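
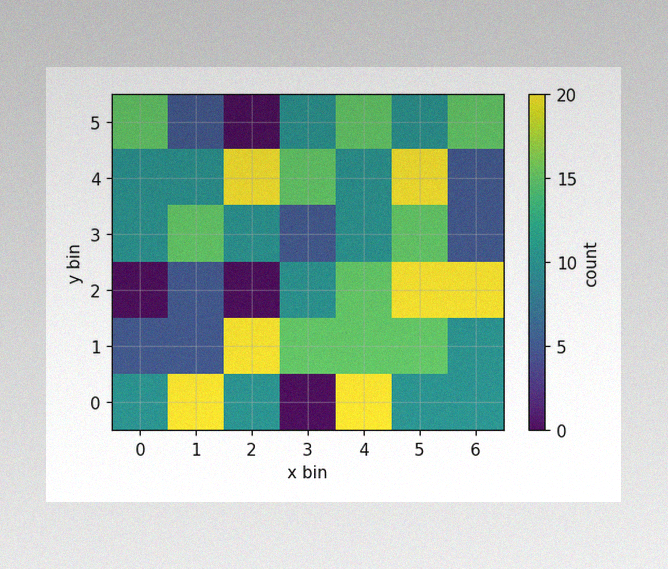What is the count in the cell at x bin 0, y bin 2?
0

The image has some photo noise and uneven lighting. Matching the cell (0, 2) against the colorbar gives 0.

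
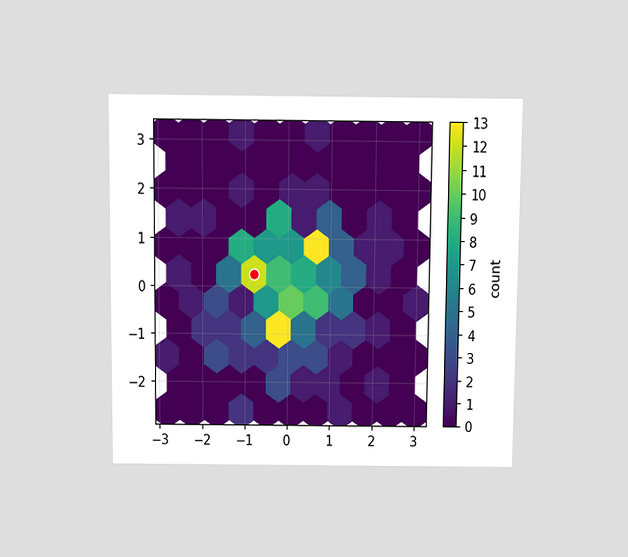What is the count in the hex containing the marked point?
12

The chart is viewed slightly from above. The marked hex reads 12 on the colorbar.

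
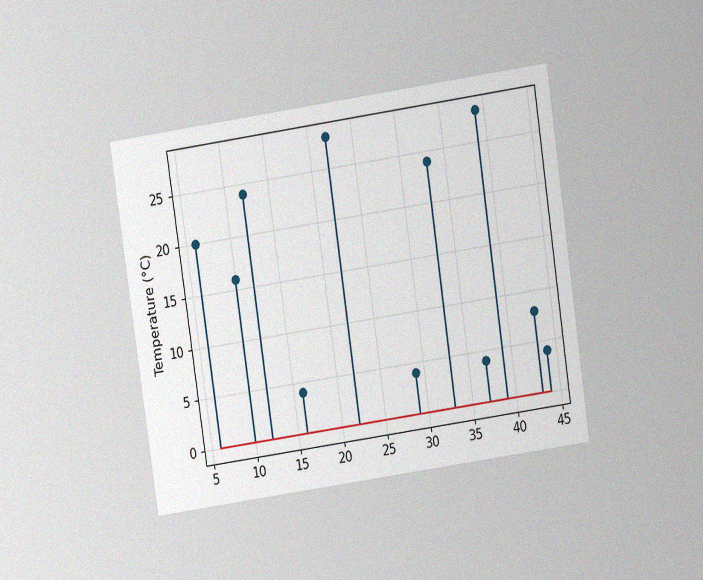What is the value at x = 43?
The chart is tilted about 8° counter-clockwise and viewed slightly from above, with some photo noise. The stem at x=43 reaches 8°C.

8°C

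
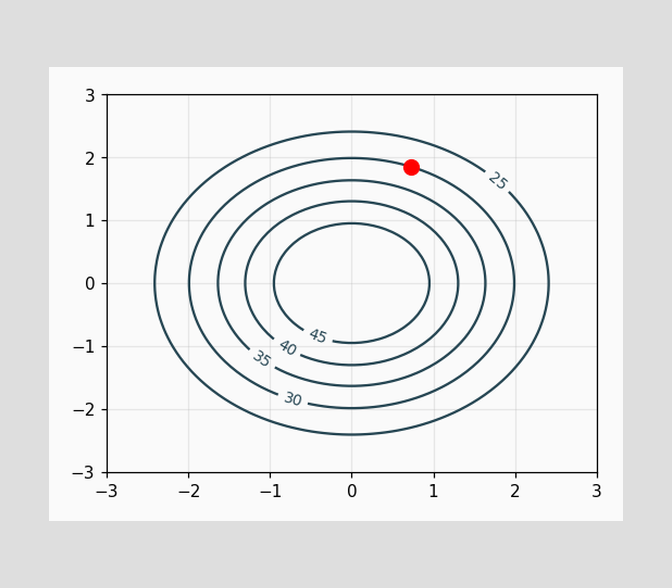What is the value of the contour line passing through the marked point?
The marked point sits on the contour labelled 30.

30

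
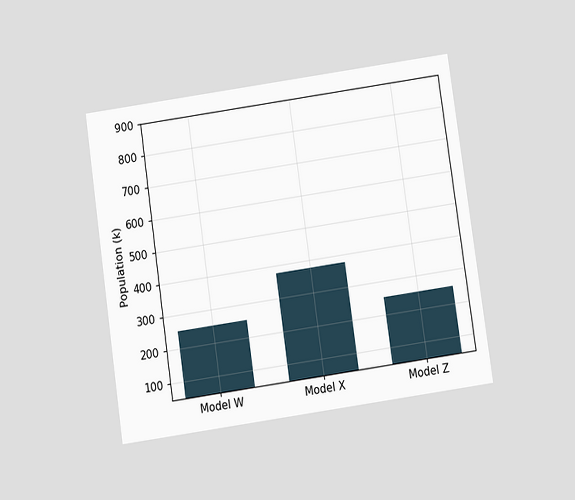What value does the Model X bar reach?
The chart is tilted about 8° counter-clockwise and viewed slightly from below. Reading along the chart's y-axis, the Model X bar reaches 378k.

378k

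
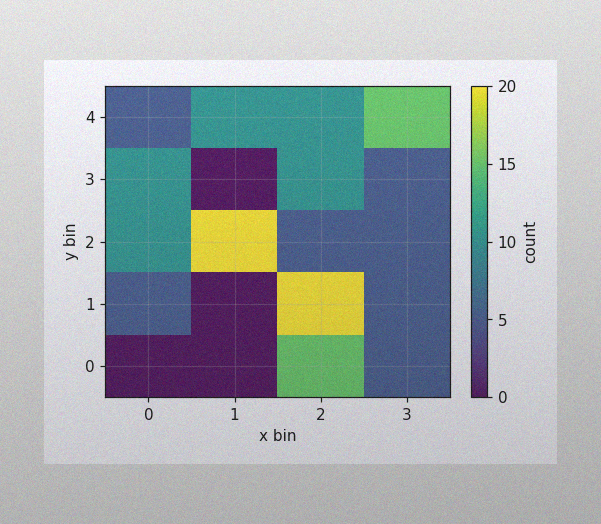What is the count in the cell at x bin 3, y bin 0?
5

The image has some photo noise and uneven lighting. Matching the cell (3, 0) against the colorbar gives 5.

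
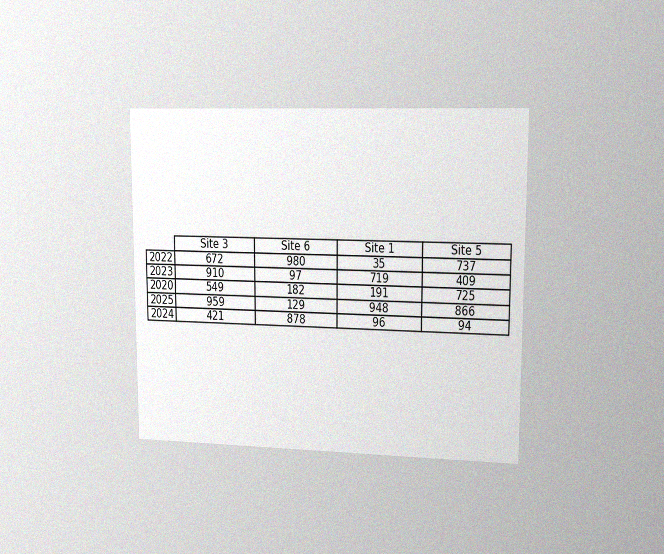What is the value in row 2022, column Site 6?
980

The chart is viewed slightly from the right, with some photo noise. The (2022, Site 6) cell reads 980.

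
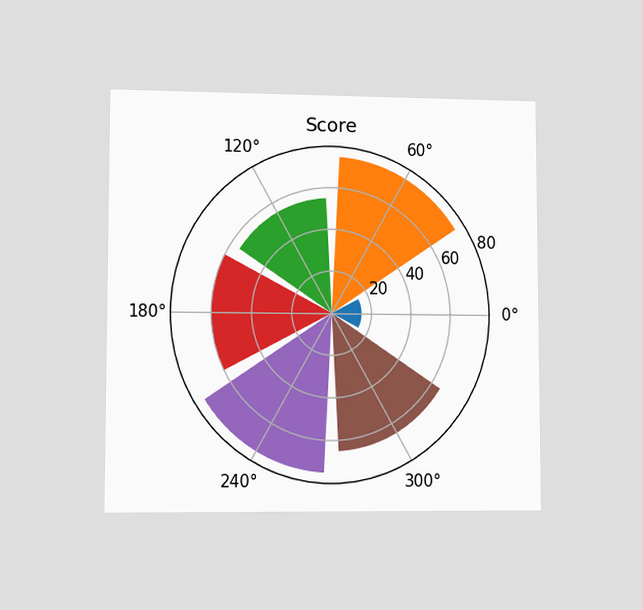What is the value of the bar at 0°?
The chart is viewed at a slight angle. The bar at 0° reaches 15 on the radial axis.

15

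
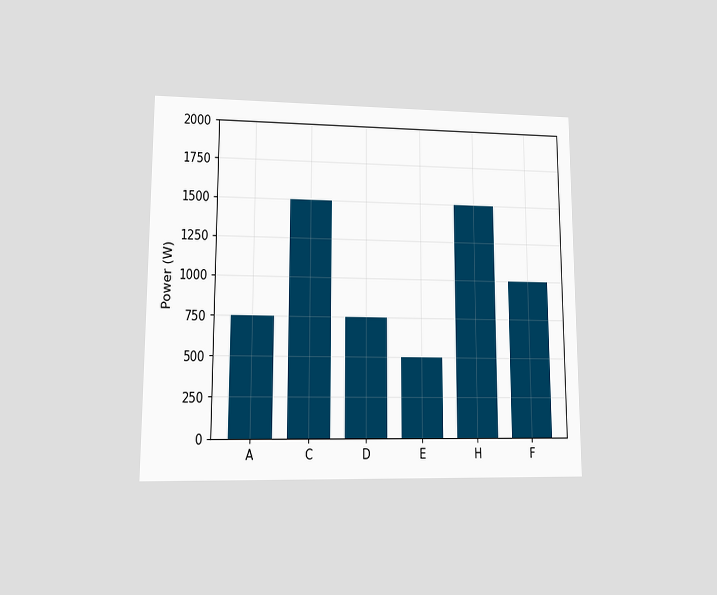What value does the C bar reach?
1500W

The chart is viewed at a slight angle. Reading along the chart's y-axis, the C bar reaches 1500W.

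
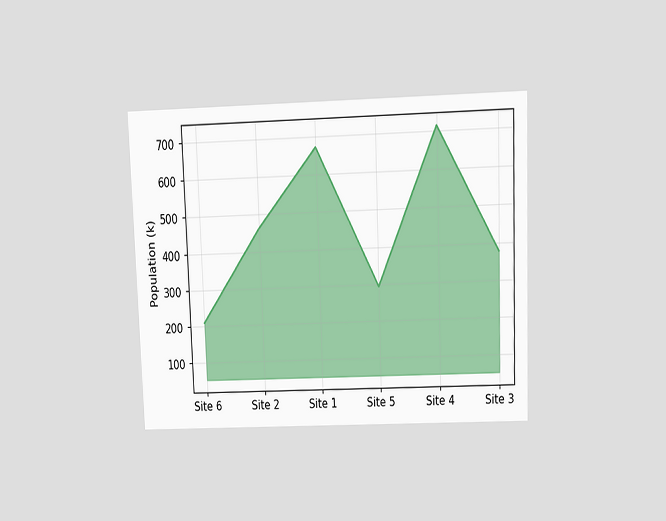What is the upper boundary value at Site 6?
The chart is tilted about 2° counter-clockwise and viewed at a slight angle. At Site 6 the upper boundary is at 210k.

210k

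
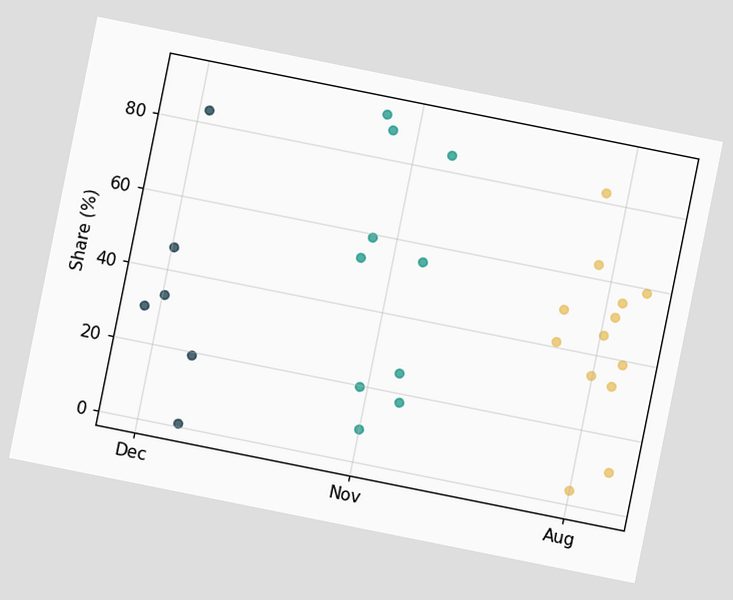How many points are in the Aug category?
The chart is tilted about 11° clockwise. Counting the markers in the Aug column gives 13.

13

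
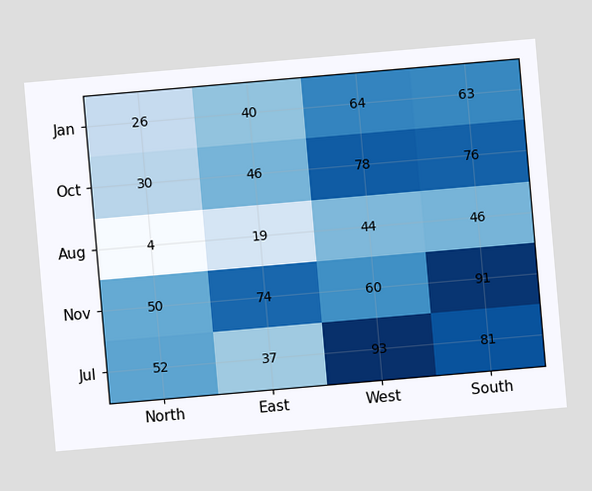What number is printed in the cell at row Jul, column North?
The chart is tilted about 5° counter-clockwise. The (Jul, North) cell reads 52.

52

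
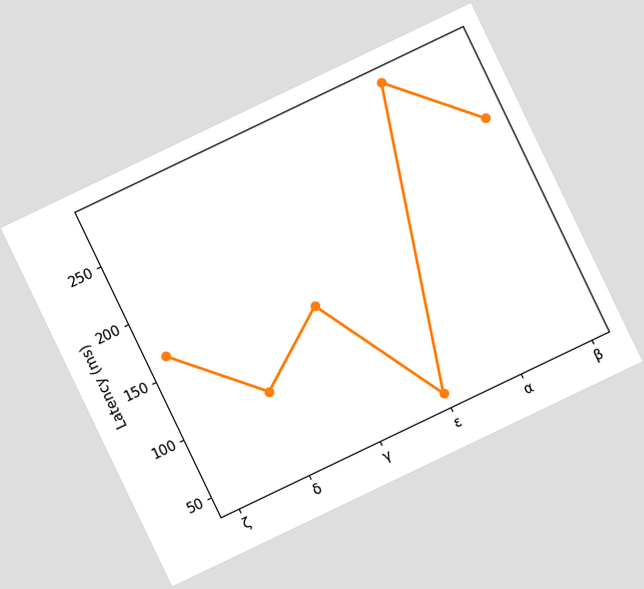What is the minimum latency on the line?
The chart is tilted about 26° counter-clockwise. The lowest point is at ε, and reading across to the y-axis gives 45ms.

45ms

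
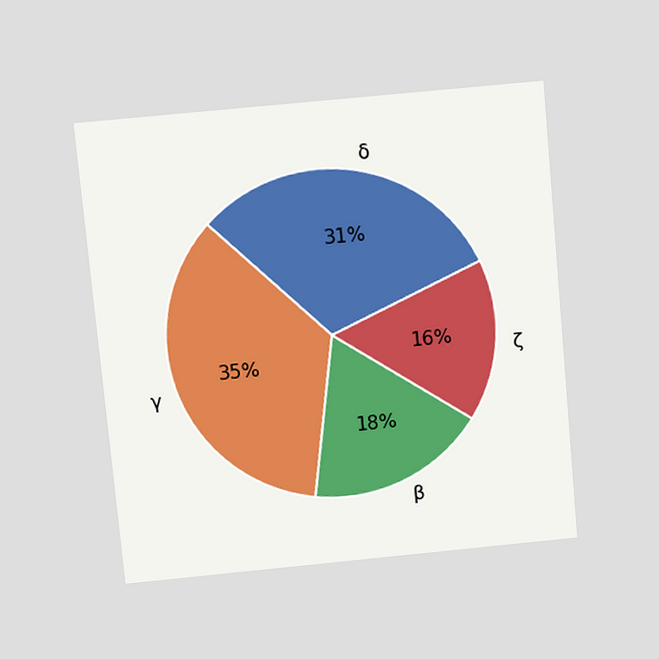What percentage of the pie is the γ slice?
35%

The chart is tilted about 5° counter-clockwise and viewed slightly from above. The γ slice takes up 35% of the pie.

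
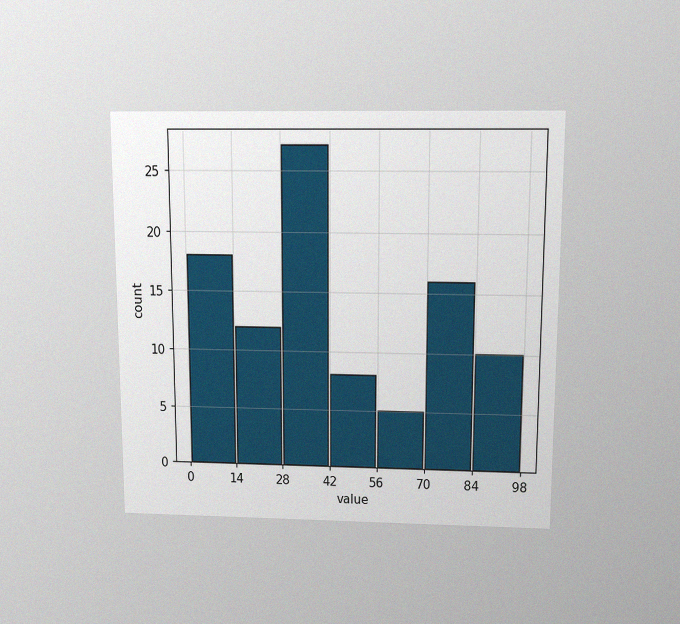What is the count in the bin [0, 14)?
18

The chart is viewed slightly from above, with some photo noise. The [0, 14) bin has height 18.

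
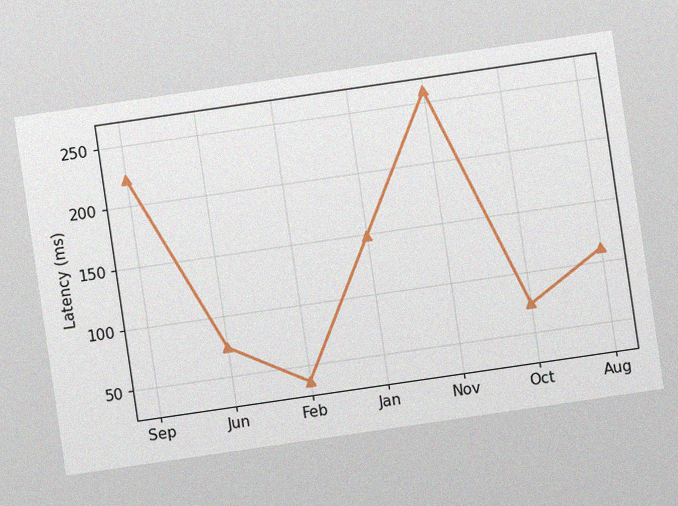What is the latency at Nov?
The chart is tilted about 8° counter-clockwise, with some photo noise. At Nov, the line is at 259ms.

259ms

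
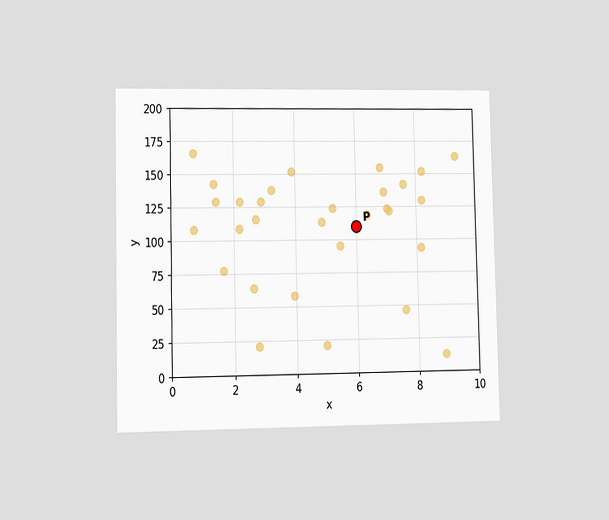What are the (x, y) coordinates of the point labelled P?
The chart is viewed slightly from the left. Following the gridlines from P to each axis, P sits at (6, 110).

(6, 110)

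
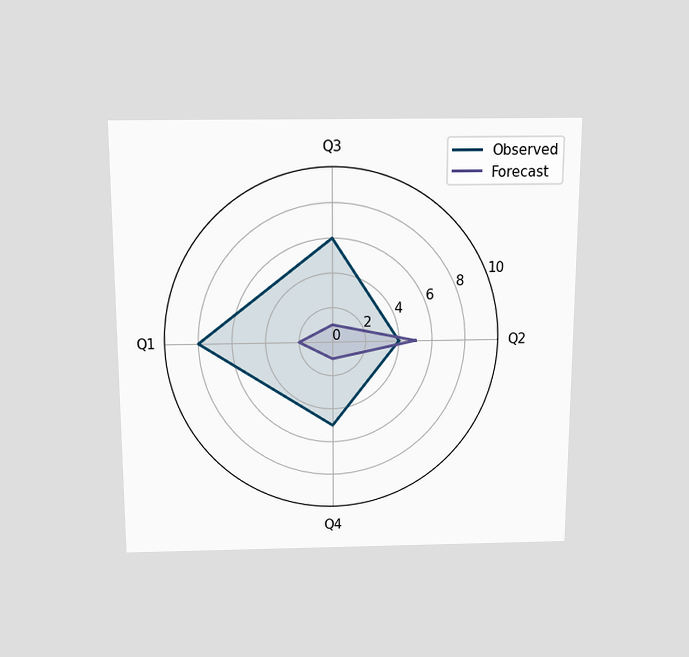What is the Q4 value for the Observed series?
The chart is viewed slightly from above. On the Q4 axis, Observed reaches 5.

5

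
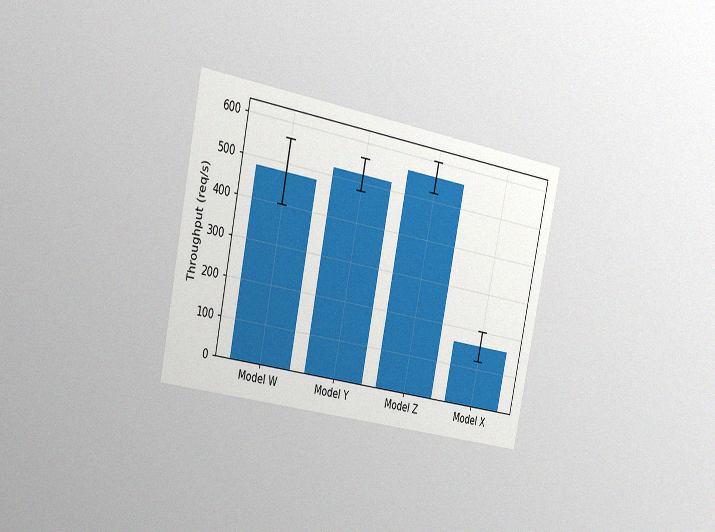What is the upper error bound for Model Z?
The chart is tilted about 12° clockwise and viewed slightly from the left, with some photo noise. The Model Z bar's upper whisker reaches 600req/s.

600req/s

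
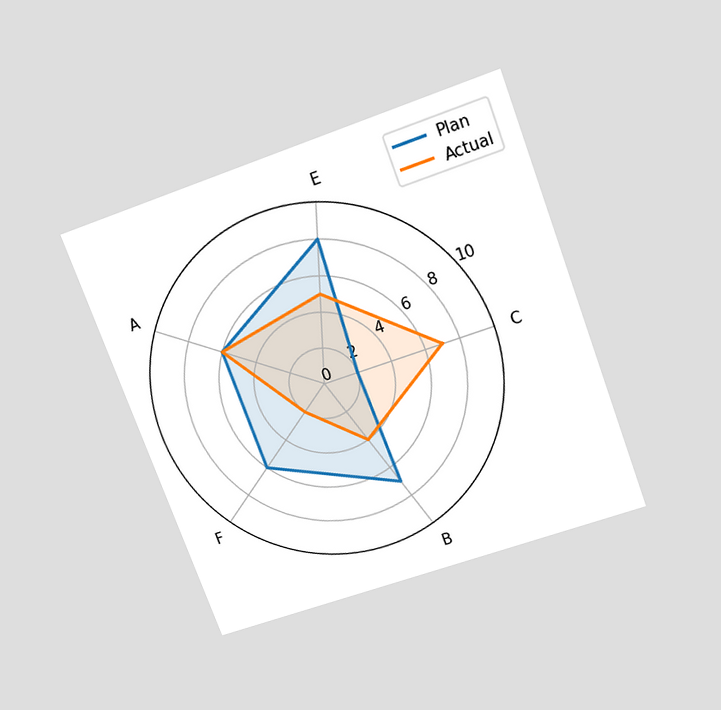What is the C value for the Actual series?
The chart is tilted about 20° counter-clockwise and viewed slightly from above. On the C axis, Actual reaches 7.

7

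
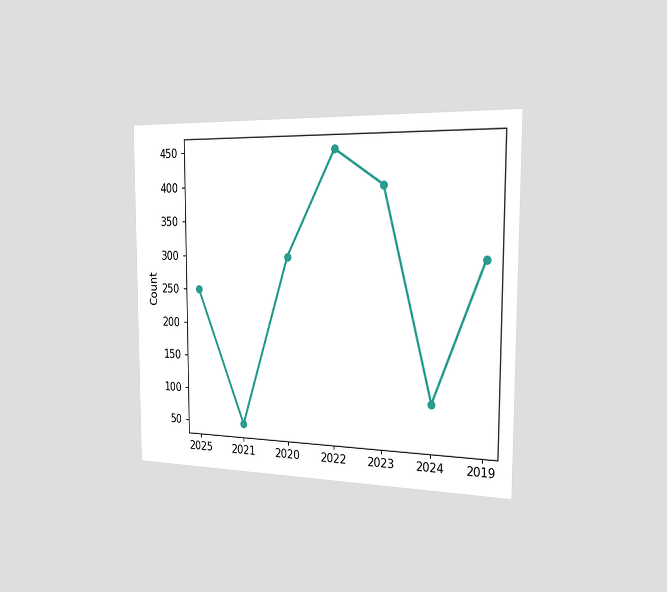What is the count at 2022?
The chart is viewed slightly from the right. At 2022, the line is at 450.

450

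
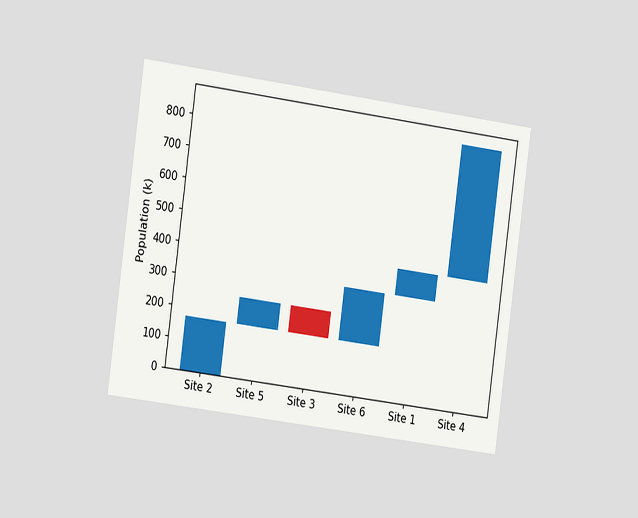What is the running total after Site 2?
The chart is tilted about 8° clockwise and viewed slightly from the left. After Site 2 the running total reaches 170k.

170k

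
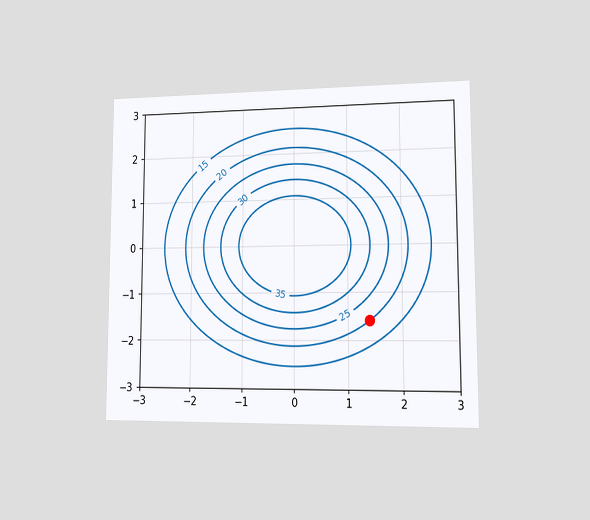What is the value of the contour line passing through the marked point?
20

The chart is viewed at a slight angle. The marked point sits on the contour labelled 20.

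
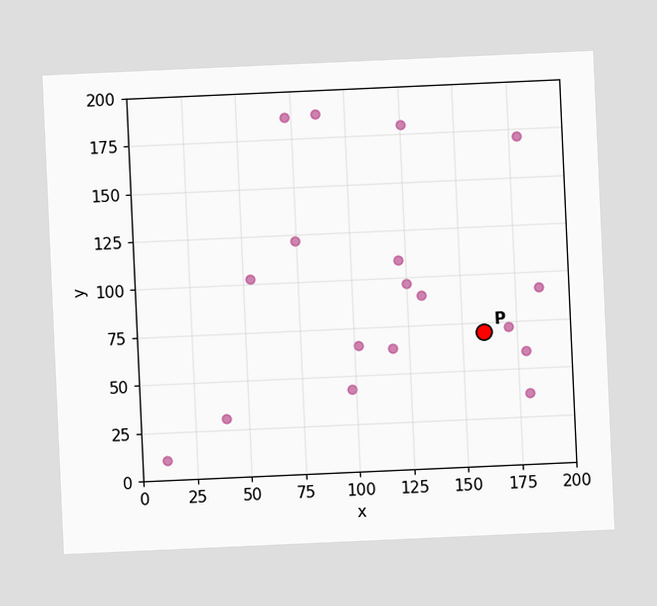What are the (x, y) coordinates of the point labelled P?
The chart is tilted about 3° counter-clockwise. Following the gridlines from P to each axis, P sits at (160, 70).

(160, 70)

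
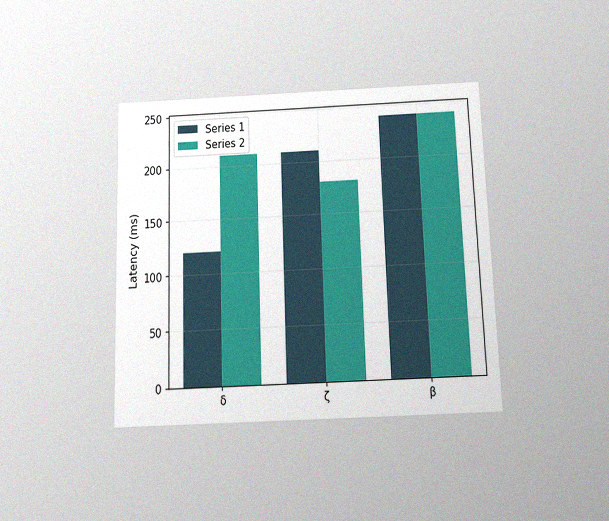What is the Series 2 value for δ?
210ms

The chart is viewed slightly from below, with some photo noise. The Series 2 bar at δ reaches 210ms on the y-axis.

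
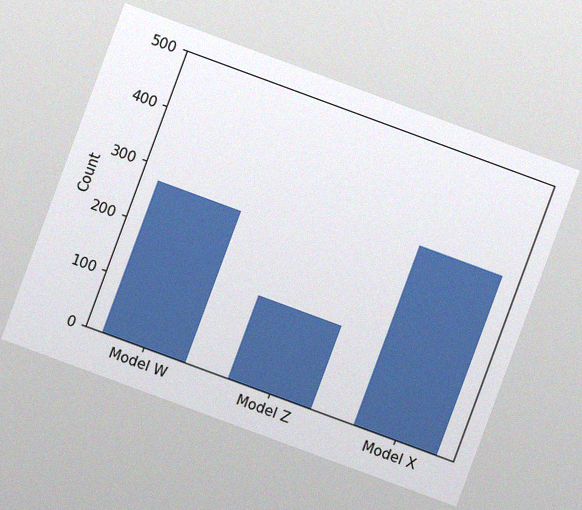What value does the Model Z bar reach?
150

The chart is tilted about 20° clockwise, with some photo noise. Reading along the chart's y-axis, the Model Z bar reaches 150.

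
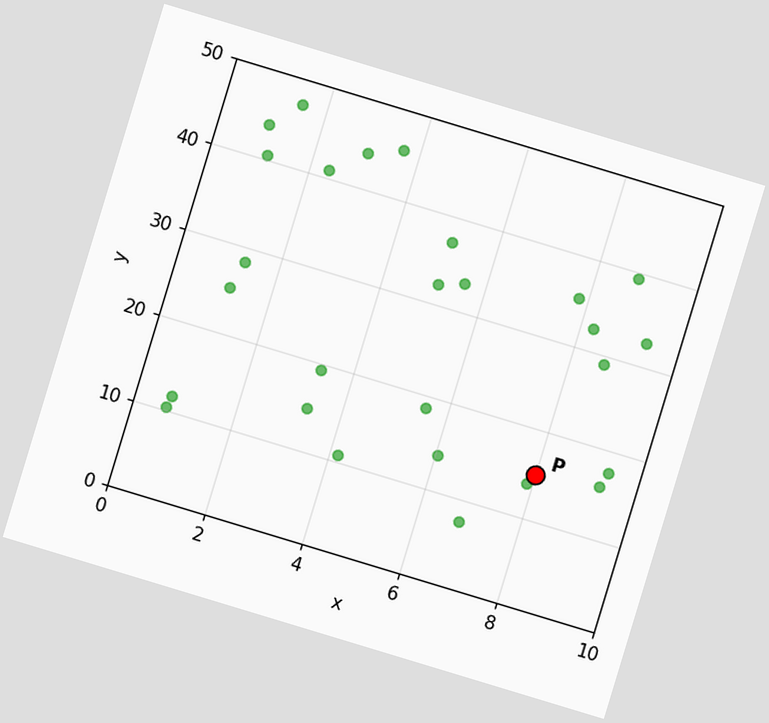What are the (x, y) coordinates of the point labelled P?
The chart is tilted about 17° clockwise. Following the gridlines from P to each axis, P sits at (8, 15).

(8, 15)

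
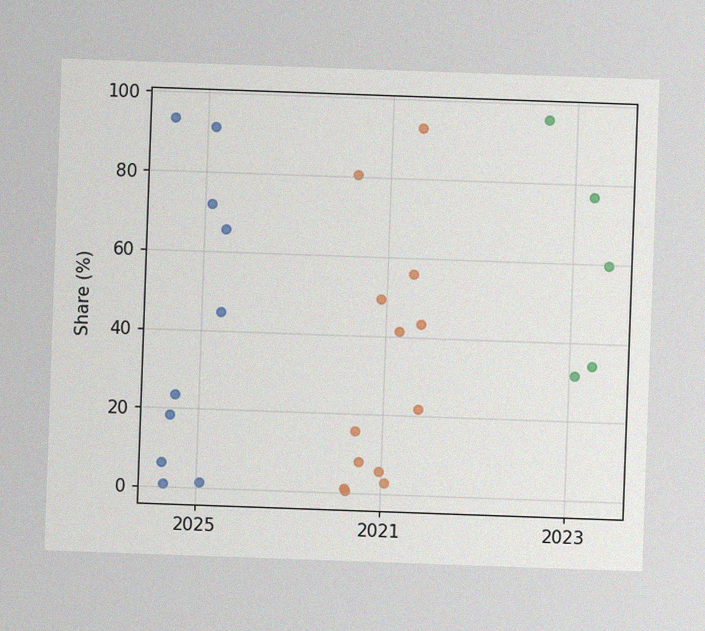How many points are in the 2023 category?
5

The chart is tilted about 2° clockwise, with some photo noise. Counting the markers in the 2023 column gives 5.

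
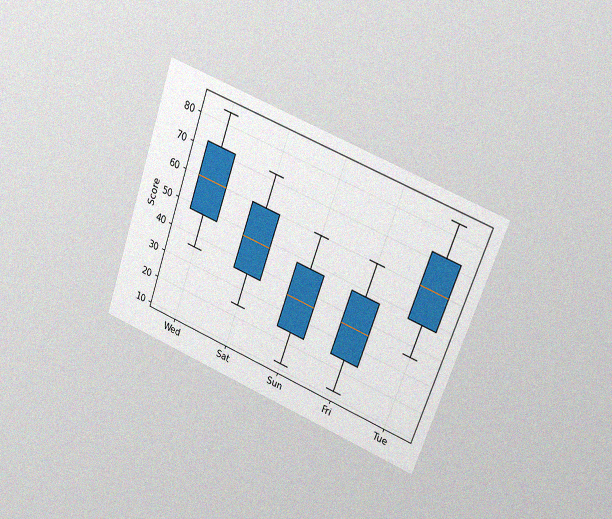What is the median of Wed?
60

The chart is tilted about 20° clockwise and viewed at a slight angle, with some photo noise. The median line in the Wed box sits at 60.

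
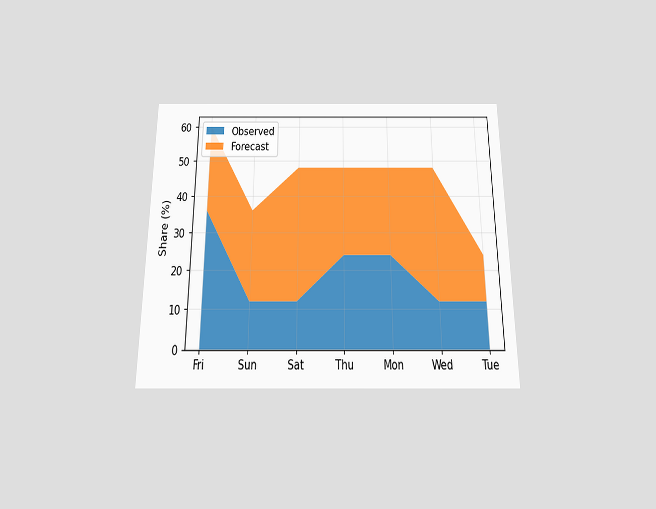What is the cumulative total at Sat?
48%

The chart is viewed slightly from below. The stacked total at Sat reaches 48%.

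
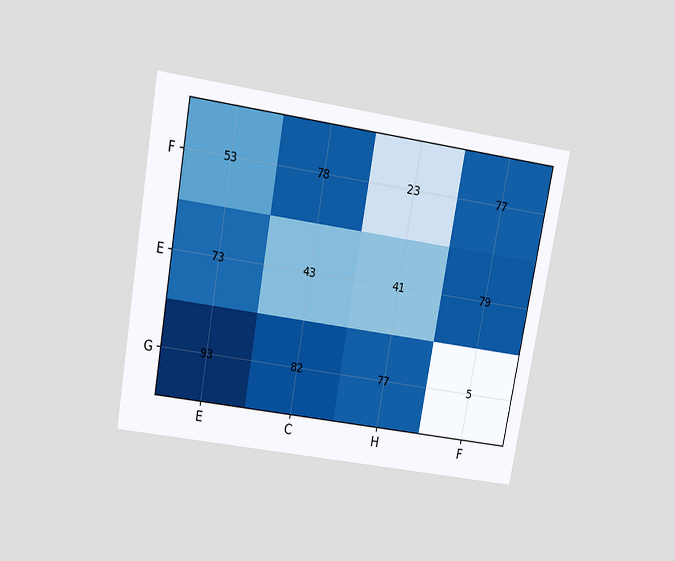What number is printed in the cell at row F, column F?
The chart is tilted about 10° clockwise and viewed slightly from above. The (F, F) cell reads 77.

77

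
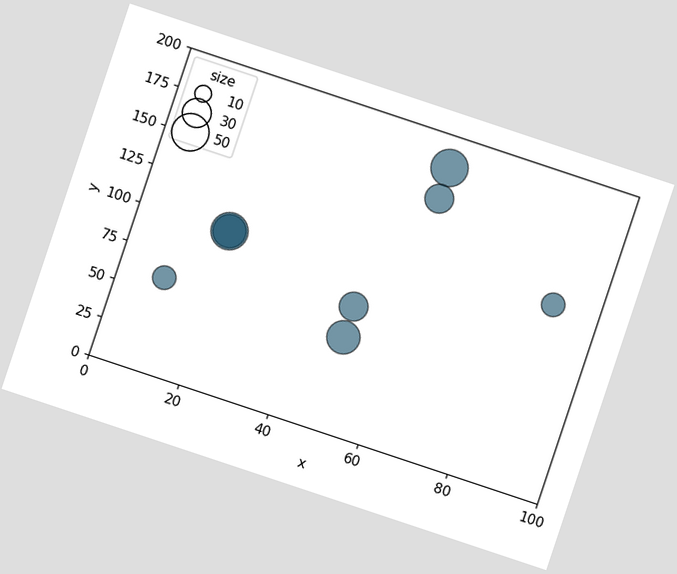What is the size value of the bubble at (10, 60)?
20

The chart is tilted about 18° clockwise. Matching the bubble at (10, 60) against the size legend gives 20.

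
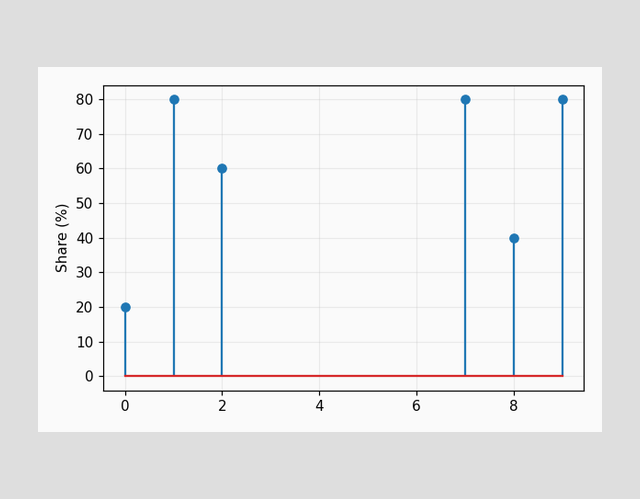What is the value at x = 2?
The stem at x=2 reaches 60%.

60%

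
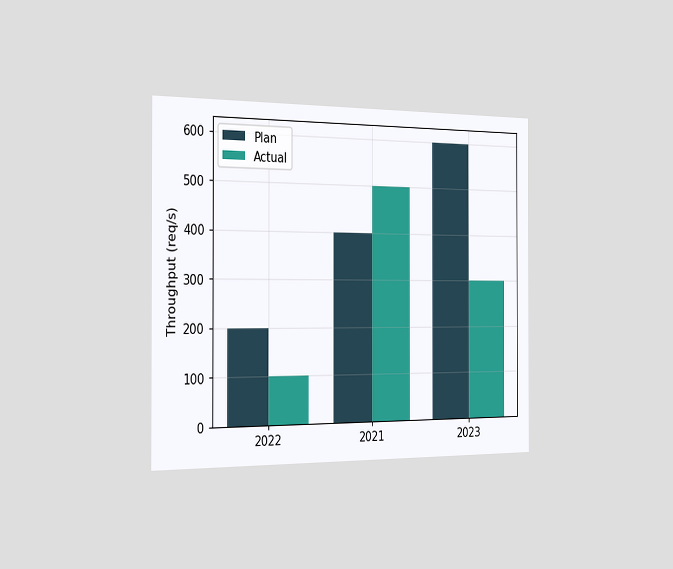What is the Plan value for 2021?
400req/s

The chart is viewed slightly from the left. The Plan bar at 2021 reaches 400req/s on the y-axis.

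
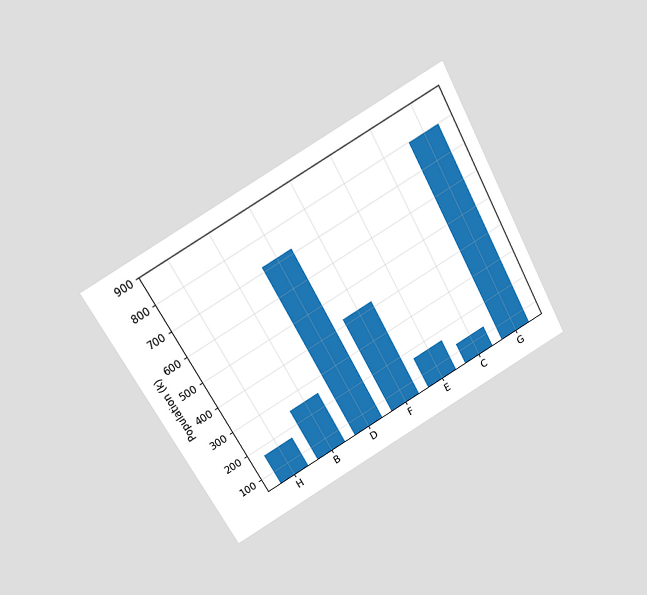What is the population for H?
168k

The chart is tilted about 29° counter-clockwise and viewed slightly from above. Reading along the chart's y-axis, the H bar reaches 168k.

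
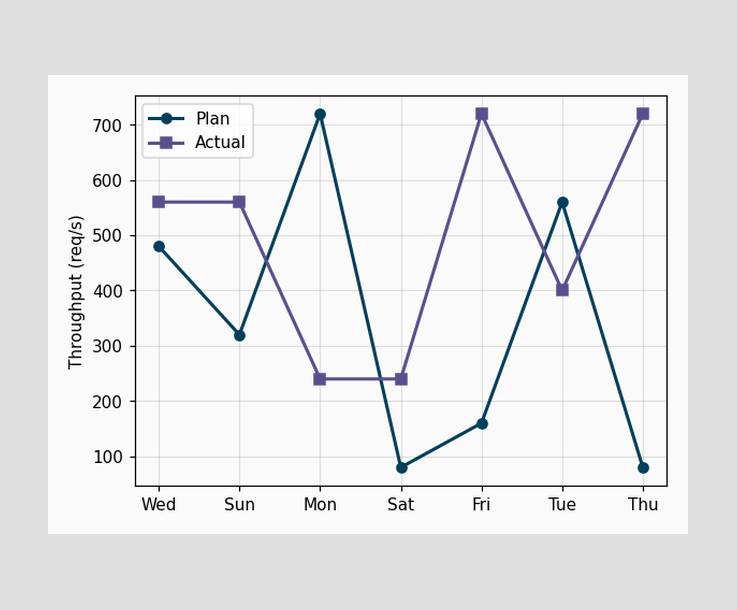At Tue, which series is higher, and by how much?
Plan, by 160req/s

At Tue, Plan sits above the other line by 160req/s.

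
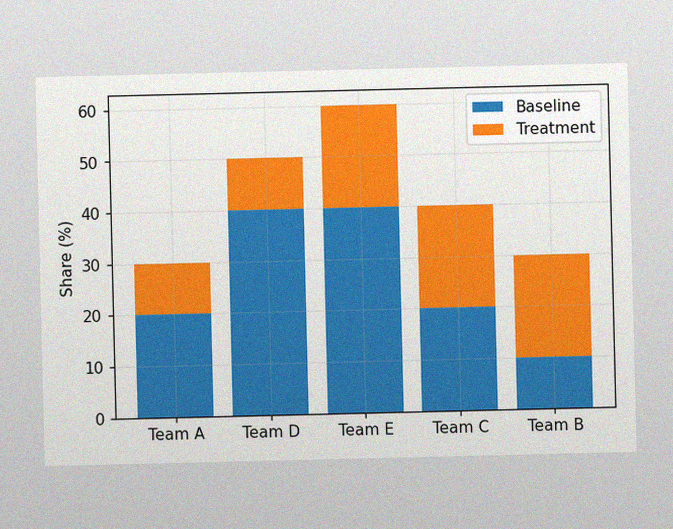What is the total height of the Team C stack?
40%

The image has some photo noise and uneven lighting. The Team C stack's top reaches 40% on the y-axis.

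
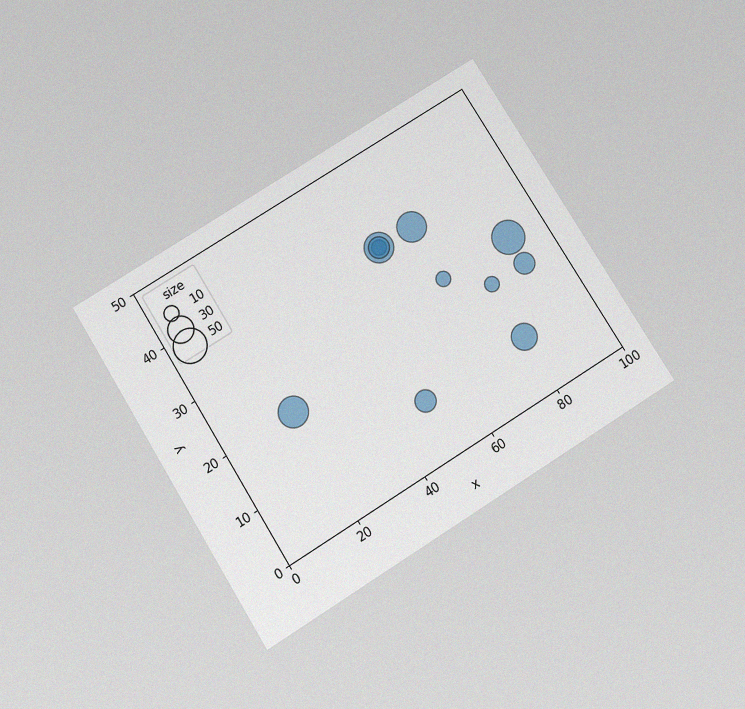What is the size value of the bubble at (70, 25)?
10

The chart is tilted about 32° counter-clockwise and viewed slightly from below, with some photo noise. Matching the bubble at (70, 25) against the size legend gives 10.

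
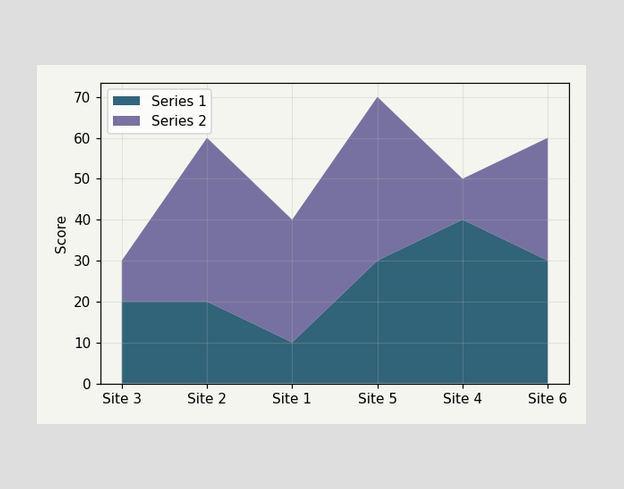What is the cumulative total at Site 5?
70

The stacked total at Site 5 reaches 70.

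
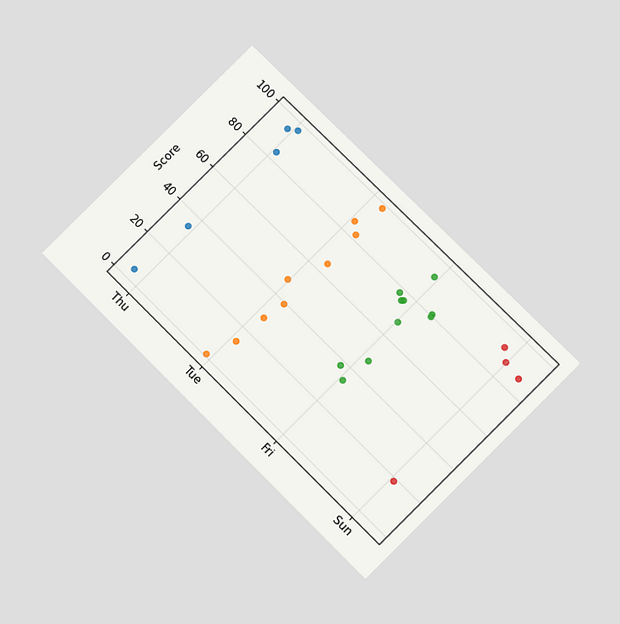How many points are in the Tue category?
9

The chart is tilted about 45° clockwise and viewed at a slight angle. Counting the markers in the Tue column gives 9.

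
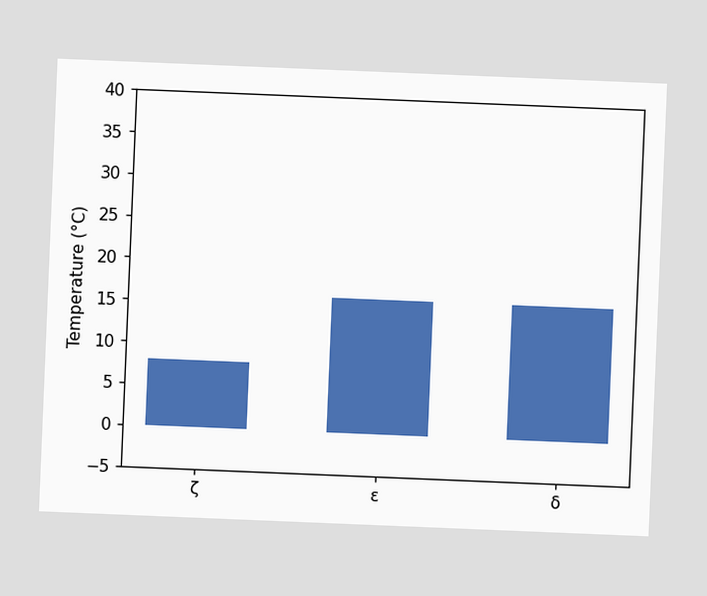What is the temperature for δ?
16°C

The chart is tilted about 2° clockwise. Reading along the chart's y-axis, the δ bar reaches 16°C.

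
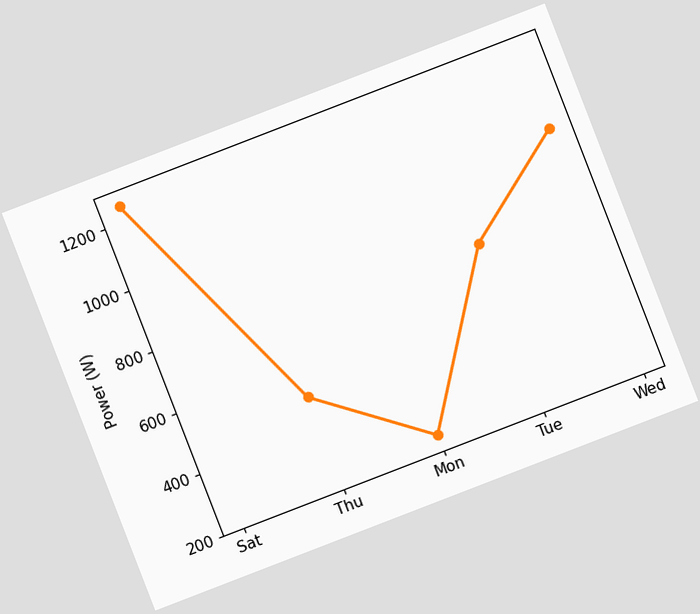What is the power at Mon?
The chart is tilted about 21° counter-clockwise. At Mon, the line is at 250W.

250W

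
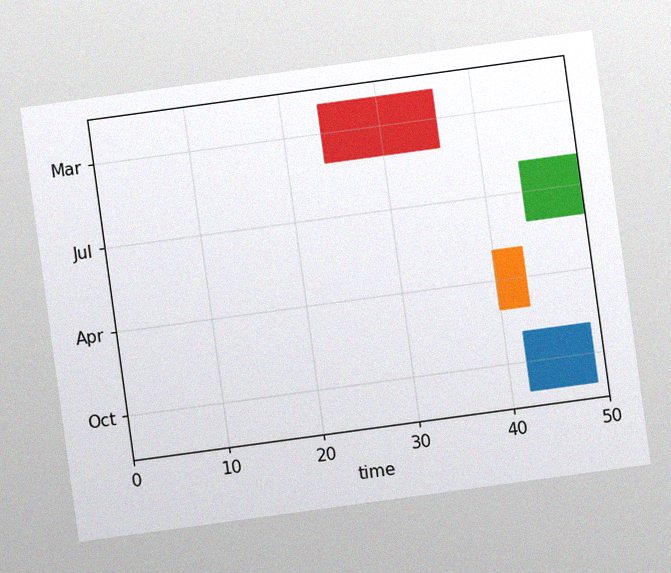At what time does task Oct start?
The chart is tilted about 8° counter-clockwise, with some photo noise. The Oct bar begins at t=42.

42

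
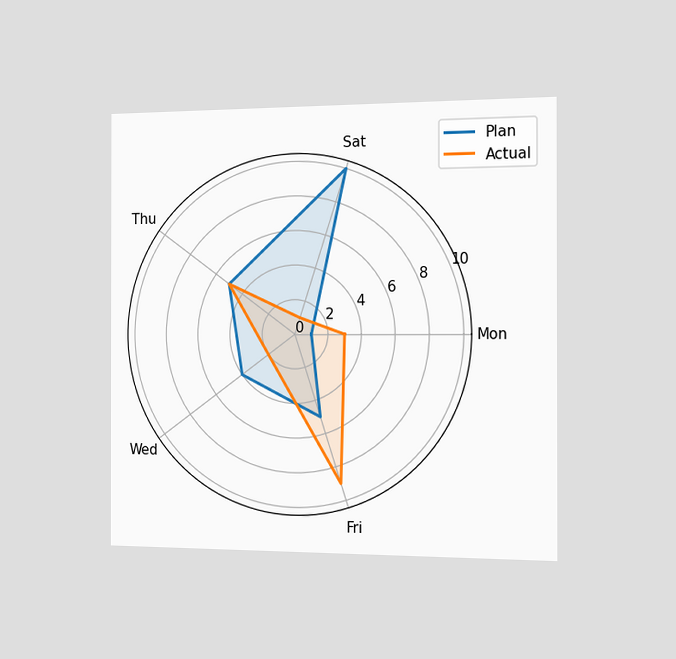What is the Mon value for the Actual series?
The chart is viewed slightly from the right. On the Mon axis, Actual reaches 3.

3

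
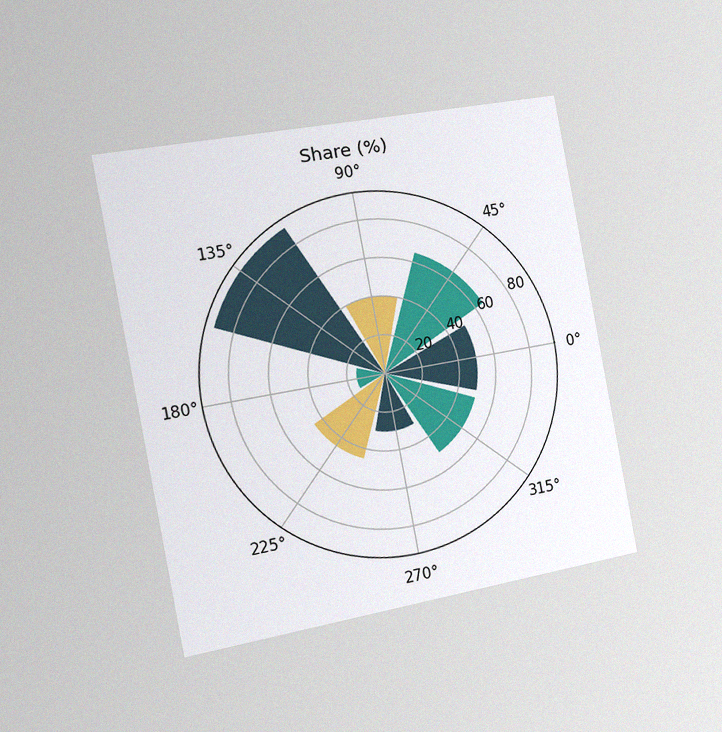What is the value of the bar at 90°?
The chart is tilted about 11° counter-clockwise and viewed slightly from the left, with some photo noise. The bar at 90° reaches 40% on the radial axis.

40%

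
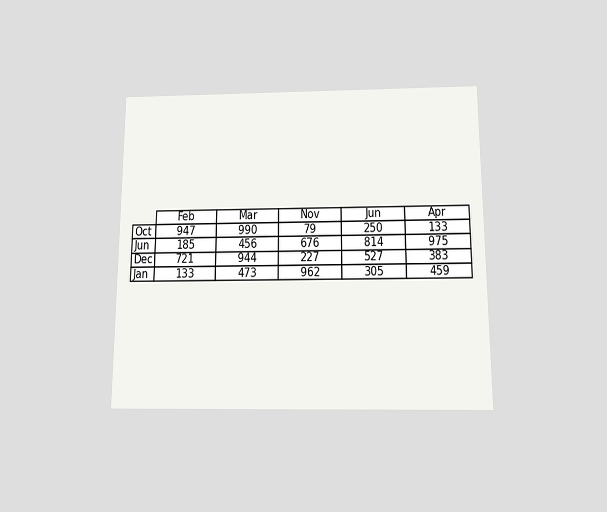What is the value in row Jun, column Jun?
The chart is viewed slightly from below. The (Jun, Jun) cell reads 814.

814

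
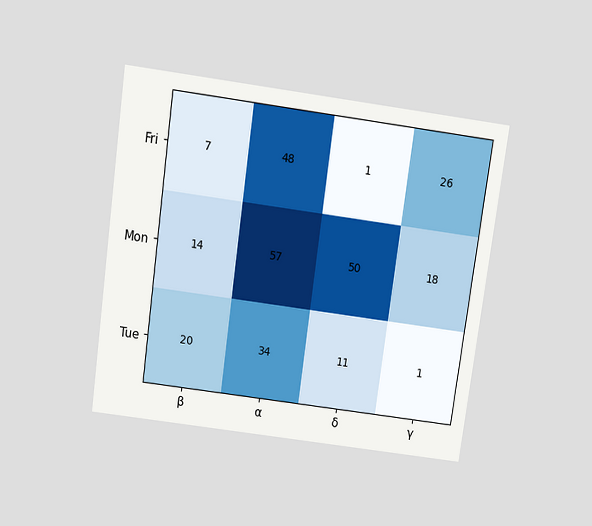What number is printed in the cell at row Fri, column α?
48

The chart is tilted about 8° clockwise and viewed slightly from above. The (Fri, α) cell reads 48.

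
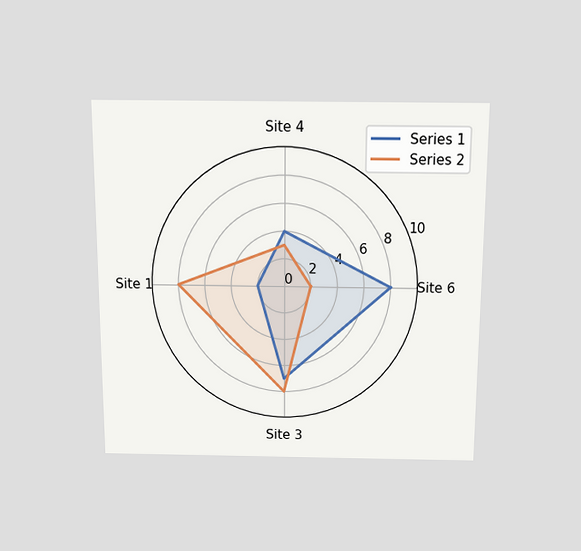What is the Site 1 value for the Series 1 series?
The chart is viewed slightly from above. On the Site 1 axis, Series 1 reaches 2.

2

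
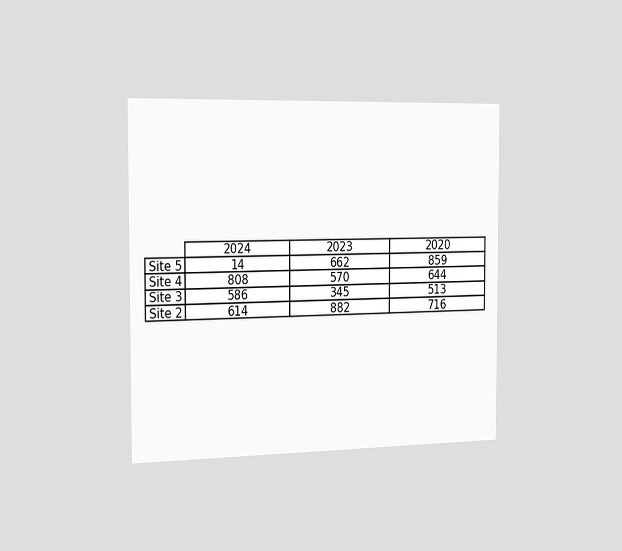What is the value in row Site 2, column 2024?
614

The chart is viewed slightly from the left. The (Site 2, 2024) cell reads 614.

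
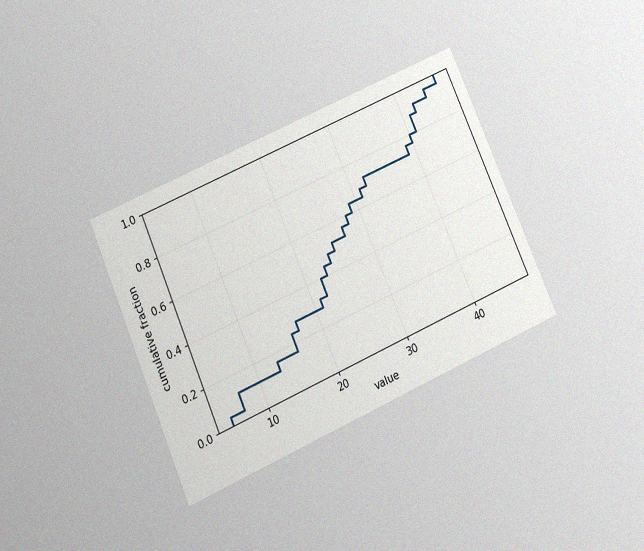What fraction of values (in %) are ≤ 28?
The chart is tilted about 24° counter-clockwise and viewed slightly from below, with some photo noise. At x=28 the ECDF step is at 60%.

60%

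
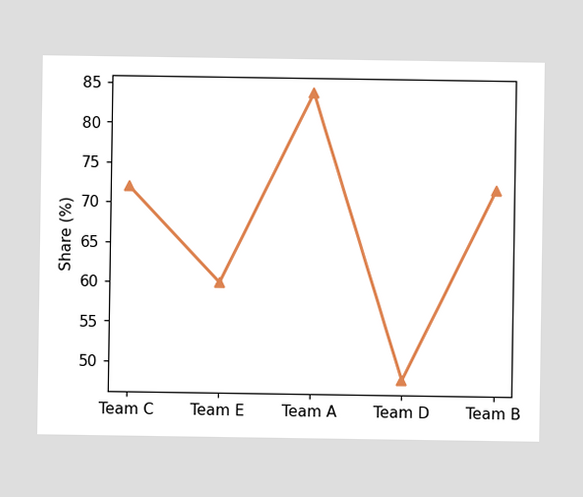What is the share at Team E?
At Team E, the line is at 60%.

60%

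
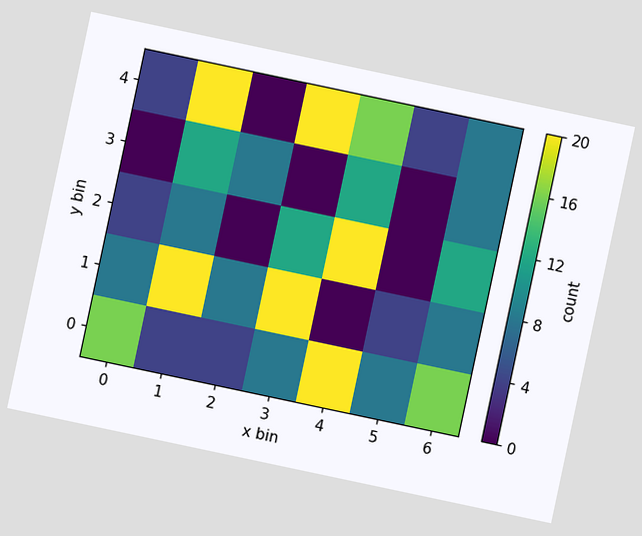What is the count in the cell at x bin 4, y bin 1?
The chart is tilted about 12° clockwise. Matching the cell (4, 1) against the colorbar gives 0.

0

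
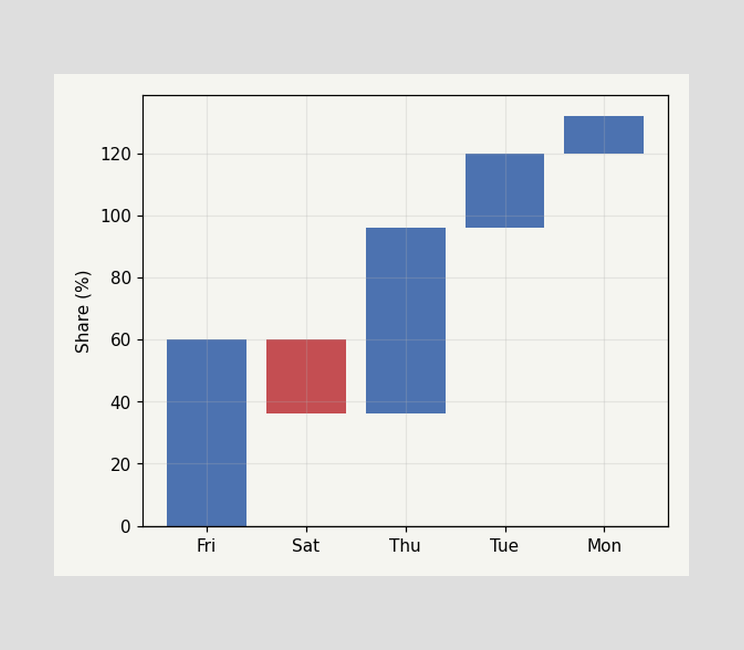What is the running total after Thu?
96%

After Thu the running total reaches 96%.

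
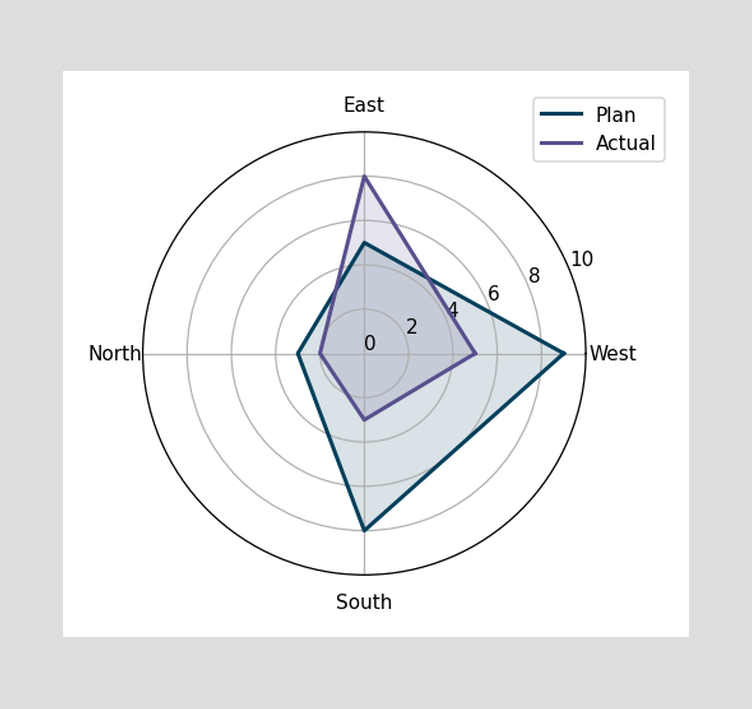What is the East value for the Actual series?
On the East axis, Actual reaches 8.

8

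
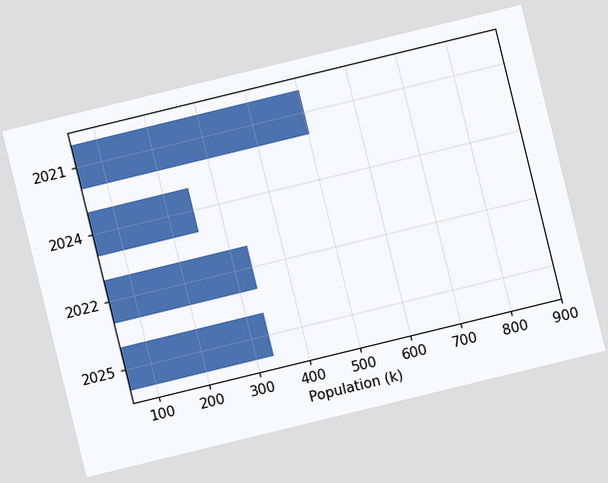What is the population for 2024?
252k

The chart is tilted about 14° counter-clockwise. Reading along the chart's x-axis, the 2024 bar reaches 252k.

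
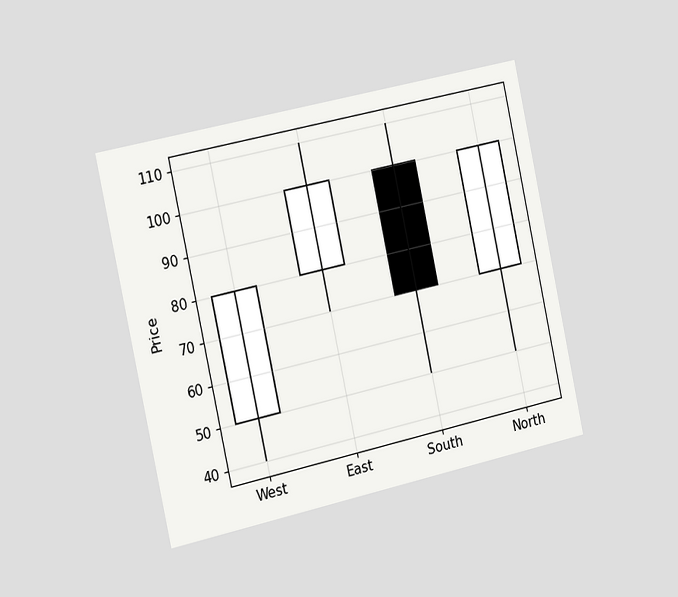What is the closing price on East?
100

The chart is tilted about 12° counter-clockwise and viewed slightly from the left. The East candle closes at 100.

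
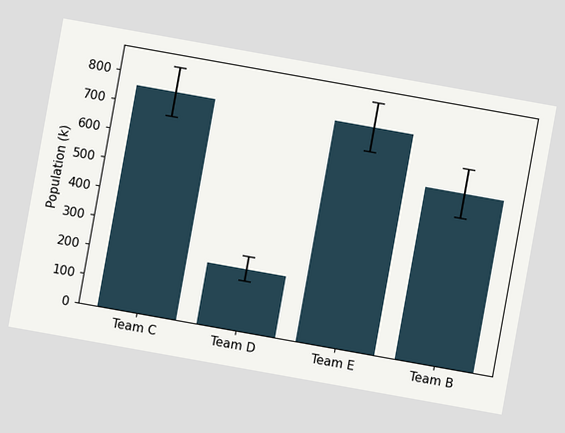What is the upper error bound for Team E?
840k

The chart is tilted about 10° clockwise. The Team E bar's upper whisker reaches 840k.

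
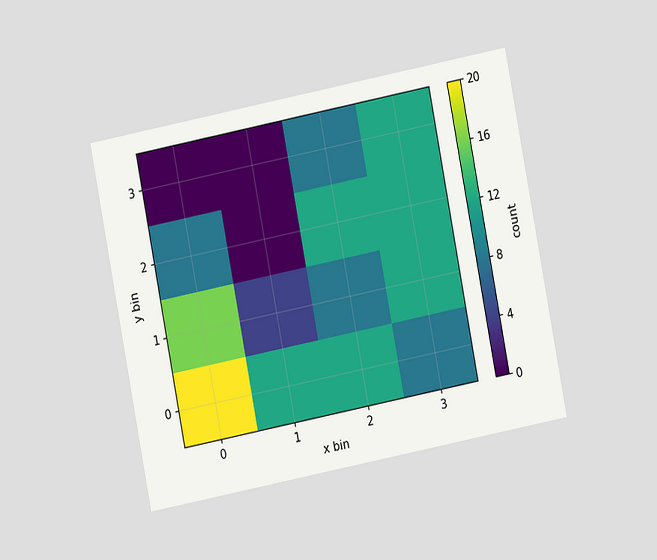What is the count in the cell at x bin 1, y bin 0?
The chart is tilted about 11° counter-clockwise and viewed at a slight angle. Matching the cell (1, 0) against the colorbar gives 12.

12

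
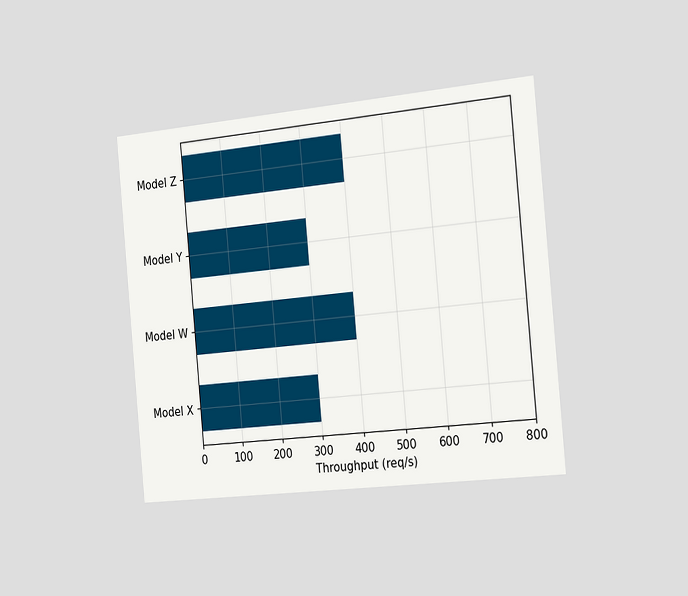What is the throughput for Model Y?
300req/s

The chart is tilted about 5° counter-clockwise and viewed slightly from the right. Reading along the chart's x-axis, the Model Y bar reaches 300req/s.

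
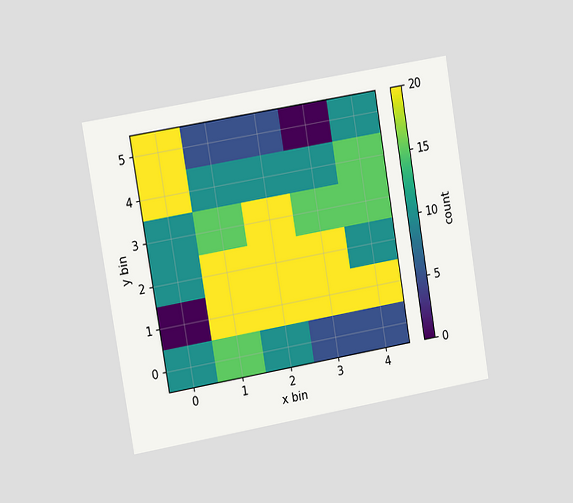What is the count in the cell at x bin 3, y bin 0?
The chart is tilted about 9° counter-clockwise and viewed slightly from the left. Matching the cell (3, 0) against the colorbar gives 5.

5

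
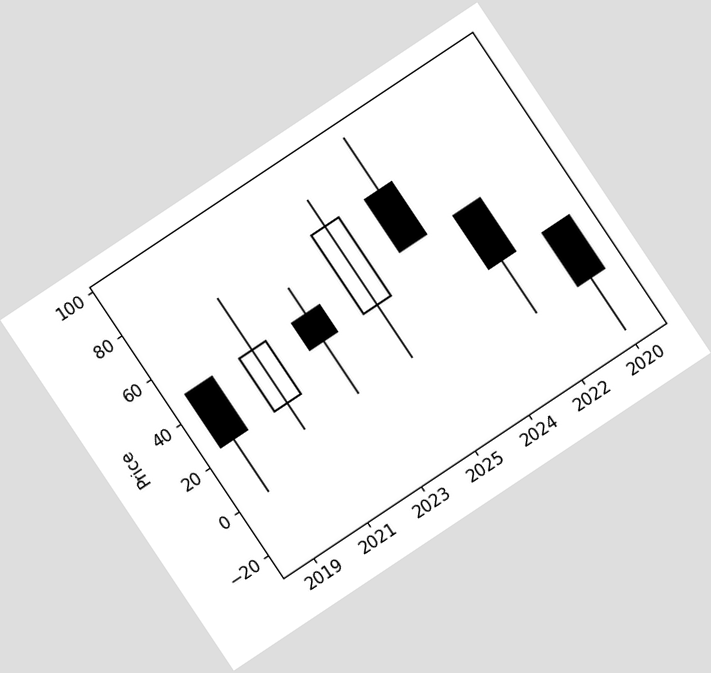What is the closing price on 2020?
The chart is tilted about 34° counter-clockwise. The 2020 candle closes at 0.

0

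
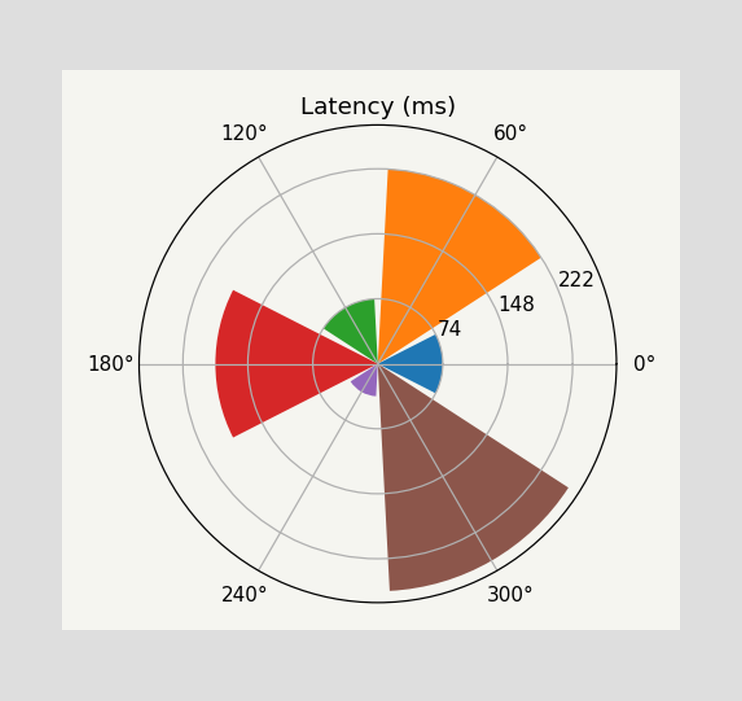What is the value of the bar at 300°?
259ms

The bar at 300° reaches 259ms on the radial axis.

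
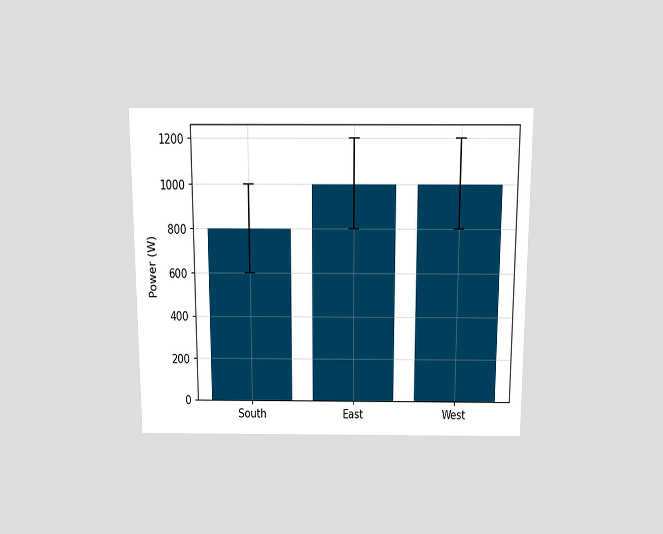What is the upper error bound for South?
The chart is viewed slightly from above. The South bar's upper whisker reaches 1000W.

1000W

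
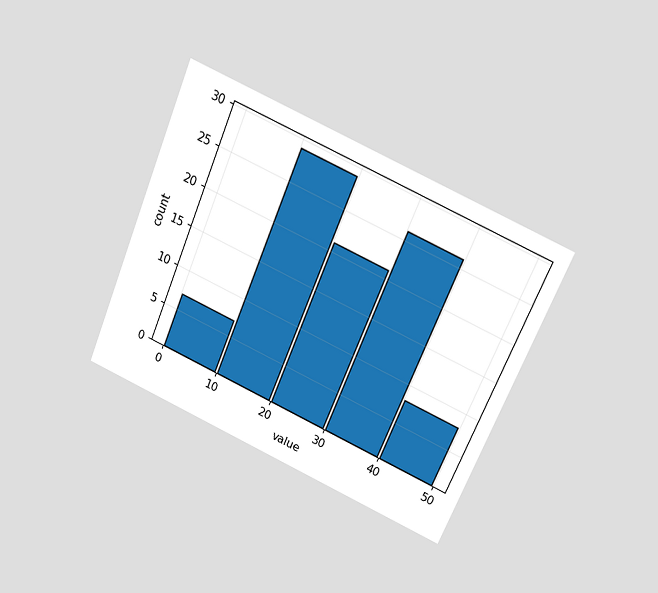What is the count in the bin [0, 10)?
The chart is tilted about 23° clockwise and viewed slightly from above. The [0, 10) bin has height 7.

7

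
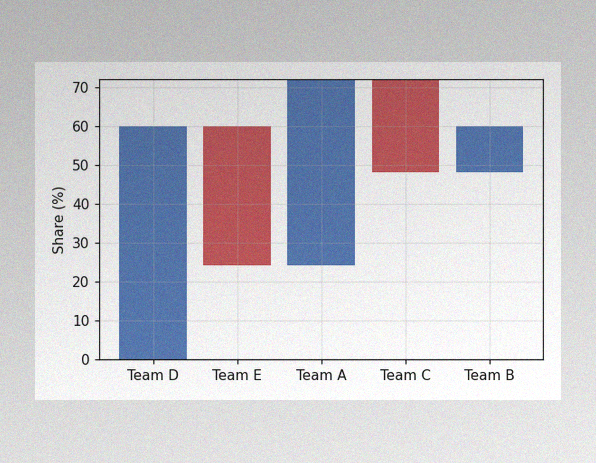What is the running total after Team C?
48%

The image has some photo noise and uneven lighting. After Team C the running total reaches 48%.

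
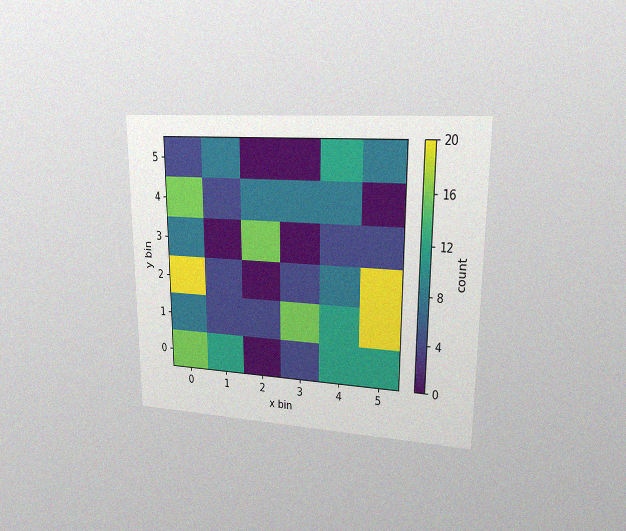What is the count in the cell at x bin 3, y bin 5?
The chart is viewed at a slight angle, with some photo noise. Matching the cell (3, 5) against the colorbar gives 0.

0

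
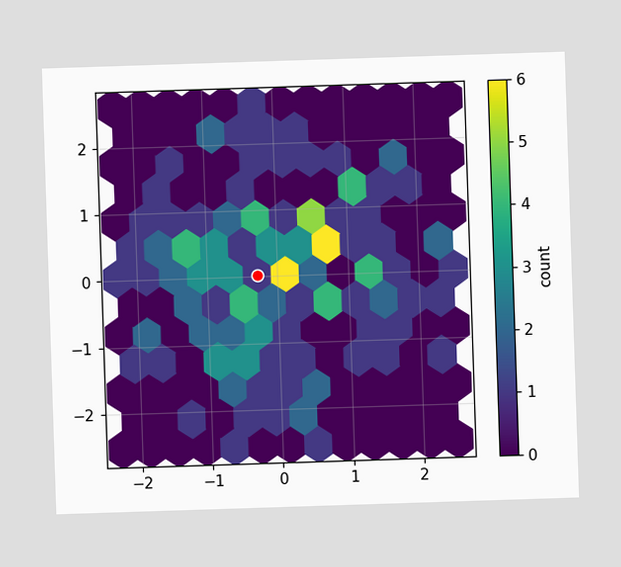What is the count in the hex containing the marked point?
1

The marked hex reads 1 on the colorbar.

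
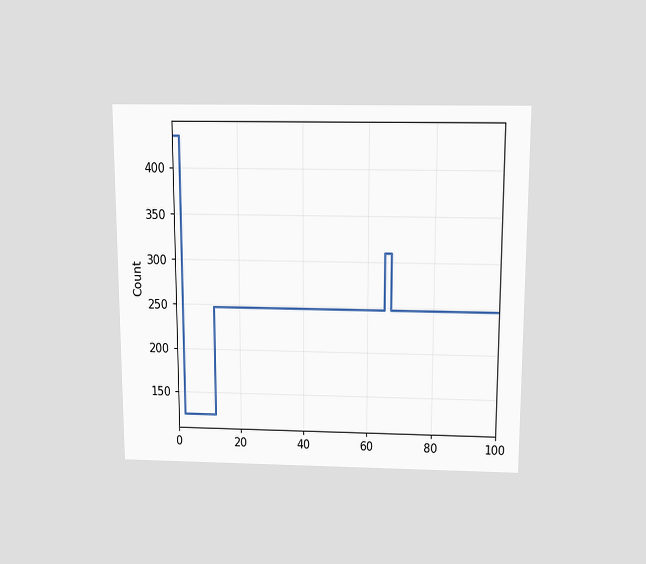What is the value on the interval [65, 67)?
The chart is viewed slightly from above. On [65, 67) the step sits at 310.

310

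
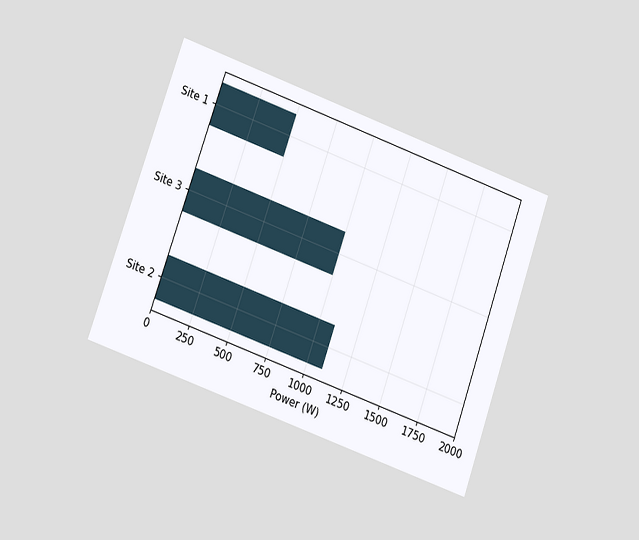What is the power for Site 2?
1100W

The chart is tilted about 19° clockwise and viewed at a slight angle. Reading along the chart's x-axis, the Site 2 bar reaches 1100W.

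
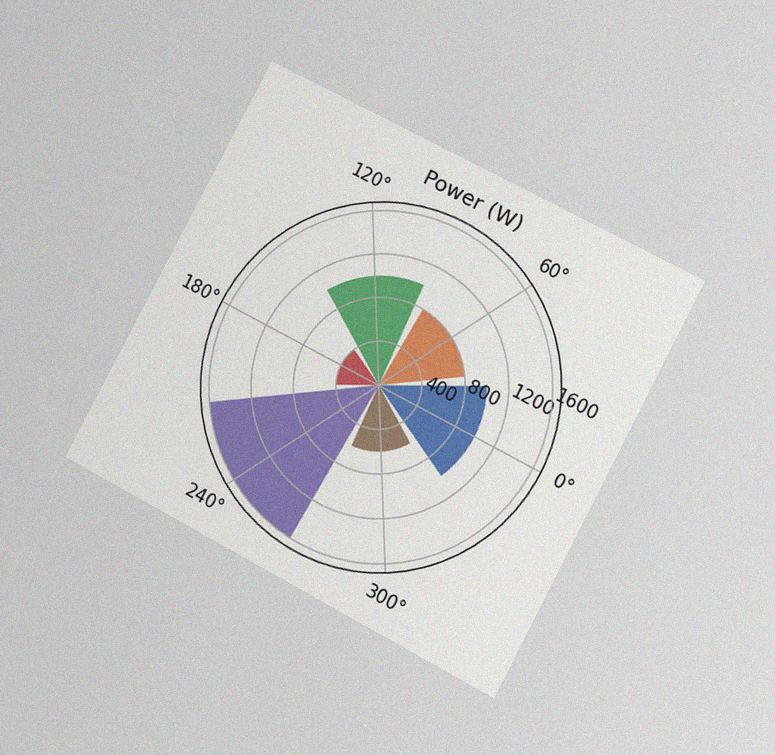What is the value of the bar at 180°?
400W

The chart is tilted about 28° clockwise and viewed at a slight angle, with some photo noise. The bar at 180° reaches 400W on the radial axis.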